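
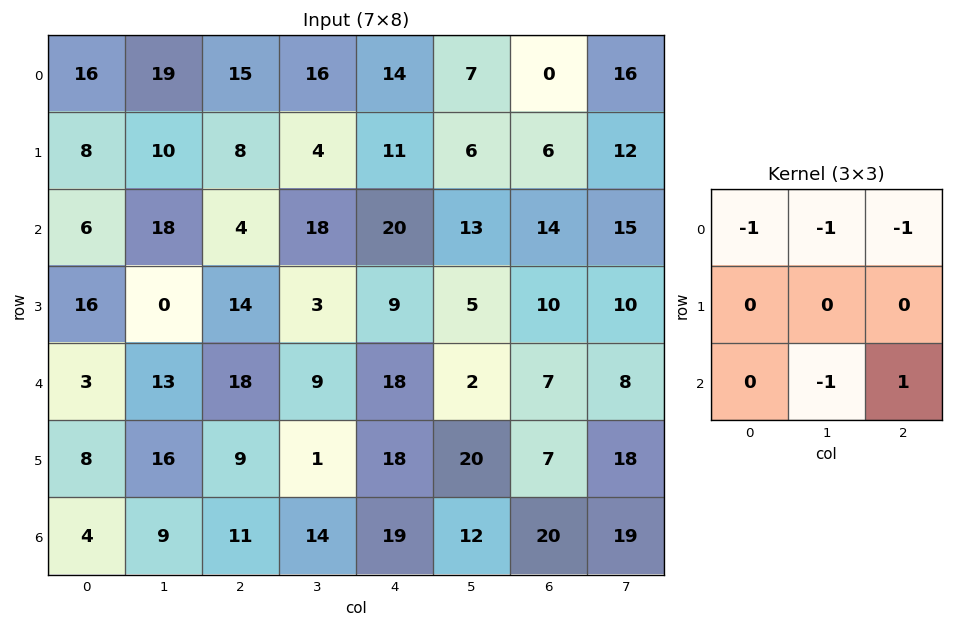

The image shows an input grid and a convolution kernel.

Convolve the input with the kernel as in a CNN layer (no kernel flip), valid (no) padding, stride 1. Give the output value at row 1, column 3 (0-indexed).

-25

The receptive field on the input at this output position is [4 11 6 / 18 20 13 / 3 9 5]. Elementwise product with the kernel and sum: 4·-1 + 11·-1 + 6·-1 + 9·-1 + 5·1.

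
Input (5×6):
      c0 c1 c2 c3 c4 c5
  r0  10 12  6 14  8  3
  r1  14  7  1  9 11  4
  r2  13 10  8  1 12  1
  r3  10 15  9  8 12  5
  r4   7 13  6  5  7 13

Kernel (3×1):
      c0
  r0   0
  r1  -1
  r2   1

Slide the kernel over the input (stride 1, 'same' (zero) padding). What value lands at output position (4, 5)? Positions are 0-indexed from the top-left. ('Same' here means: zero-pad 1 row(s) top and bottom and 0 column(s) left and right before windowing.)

The receptive field on the zero-padded input at this output position is [5 / 13 / 0]. Elementwise product with the kernel and sum: 13·-1 + 0·1.

-13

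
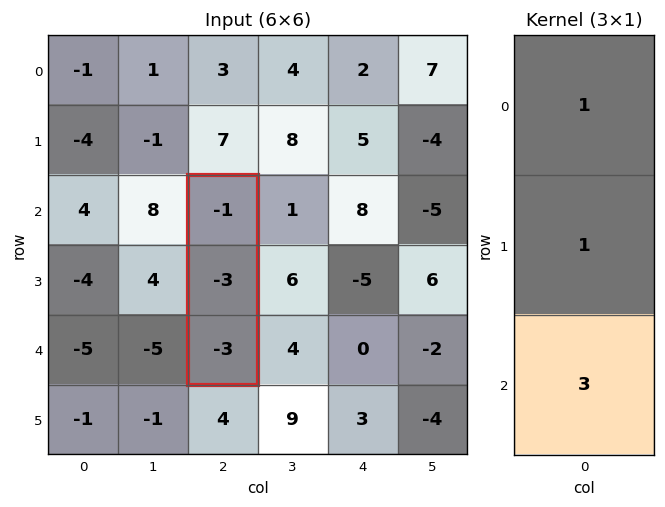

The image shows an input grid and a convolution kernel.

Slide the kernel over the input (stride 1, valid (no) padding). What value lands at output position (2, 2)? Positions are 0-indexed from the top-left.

-13

The receptive field on the input at this output position is [-1 / -3 / -3]. Elementwise product with the kernel and sum: -1·1 + -3·1 + -3·3.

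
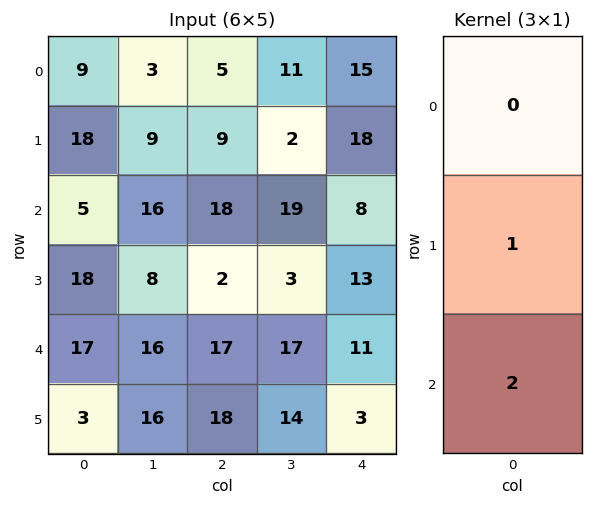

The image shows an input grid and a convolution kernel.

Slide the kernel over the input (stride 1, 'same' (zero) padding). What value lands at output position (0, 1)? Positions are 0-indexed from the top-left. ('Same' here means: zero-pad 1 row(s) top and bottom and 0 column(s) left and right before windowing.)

21

The receptive field on the zero-padded input at this output position is [0 / 3 / 9]. Elementwise product with the kernel and sum: 3·1 + 9·2.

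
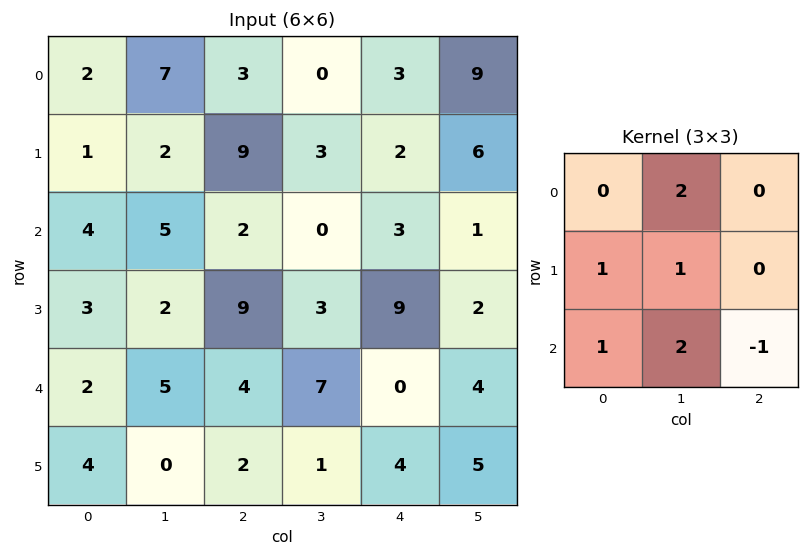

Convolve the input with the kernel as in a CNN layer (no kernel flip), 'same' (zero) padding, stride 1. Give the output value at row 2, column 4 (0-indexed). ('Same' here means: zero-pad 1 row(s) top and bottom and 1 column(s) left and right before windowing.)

The receptive field on the zero-padded input at this output position is [3 2 6 / 0 3 1 / 3 9 2]. Elementwise product with the kernel and sum: 2·2 + 0·1 + 3·1 + 3·1 + 9·2 + 2·-1.

26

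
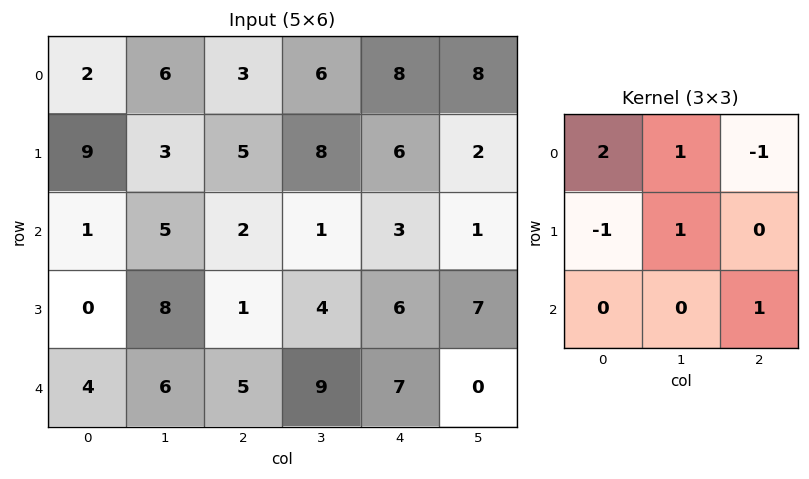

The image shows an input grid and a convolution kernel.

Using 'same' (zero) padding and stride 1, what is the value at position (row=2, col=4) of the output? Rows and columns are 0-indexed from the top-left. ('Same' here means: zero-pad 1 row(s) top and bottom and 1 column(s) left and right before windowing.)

The receptive field on the zero-padded input at this output position is [8 6 2 / 1 3 1 / 4 6 7]. Elementwise product with the kernel and sum: 8·2 + 6·1 + 2·-1 + 1·-1 + 3·1 + 7·1.

29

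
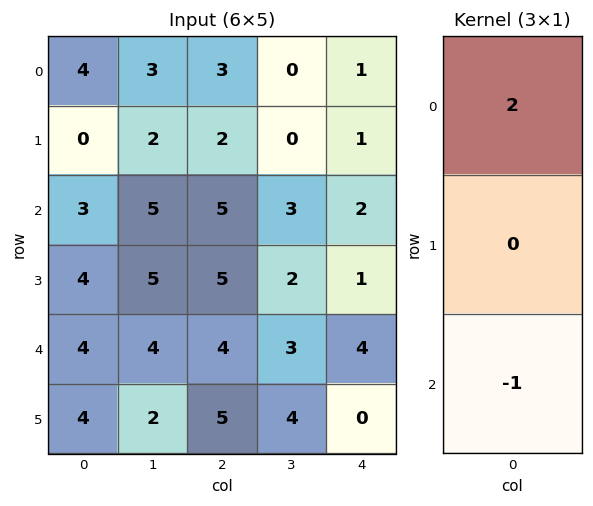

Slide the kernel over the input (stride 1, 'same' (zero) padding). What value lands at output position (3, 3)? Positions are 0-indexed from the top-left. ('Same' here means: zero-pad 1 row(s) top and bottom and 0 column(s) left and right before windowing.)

3

The receptive field on the zero-padded input at this output position is [3 / 2 / 3]. Elementwise product with the kernel and sum: 3·2 + 3·-1.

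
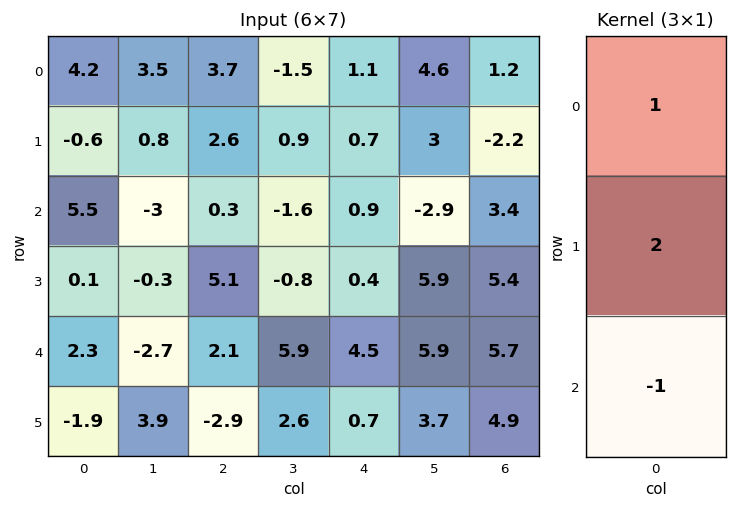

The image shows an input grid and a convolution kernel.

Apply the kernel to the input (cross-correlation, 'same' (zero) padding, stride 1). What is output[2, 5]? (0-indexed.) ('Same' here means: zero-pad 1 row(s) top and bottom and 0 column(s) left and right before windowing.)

The receptive field on the zero-padded input at this output position is [3 / -2.9 / 5.9]. Elementwise product with the kernel and sum: 3·1 + -2.9·2 + 5.9·-1.

-8.7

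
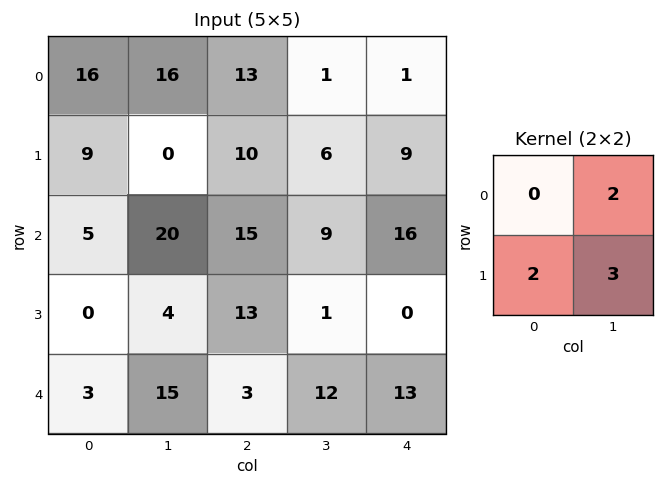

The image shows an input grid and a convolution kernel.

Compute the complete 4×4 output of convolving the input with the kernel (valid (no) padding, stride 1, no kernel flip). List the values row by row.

Output[0,0]: The receptive field on the input at this output position is [16 16 / 9 0]. Elementwise product with the kernel and sum: 16·2 + 9·2 + 0·3.
Output[0,1]: The receptive field on the input at this output position is [16 13 / 0 10]. Elementwise product with the kernel and sum: 13·2 + 0·2 + 10·3.

50 56 40 41
70 105 69 84
52 77 47 34
59 65 44 63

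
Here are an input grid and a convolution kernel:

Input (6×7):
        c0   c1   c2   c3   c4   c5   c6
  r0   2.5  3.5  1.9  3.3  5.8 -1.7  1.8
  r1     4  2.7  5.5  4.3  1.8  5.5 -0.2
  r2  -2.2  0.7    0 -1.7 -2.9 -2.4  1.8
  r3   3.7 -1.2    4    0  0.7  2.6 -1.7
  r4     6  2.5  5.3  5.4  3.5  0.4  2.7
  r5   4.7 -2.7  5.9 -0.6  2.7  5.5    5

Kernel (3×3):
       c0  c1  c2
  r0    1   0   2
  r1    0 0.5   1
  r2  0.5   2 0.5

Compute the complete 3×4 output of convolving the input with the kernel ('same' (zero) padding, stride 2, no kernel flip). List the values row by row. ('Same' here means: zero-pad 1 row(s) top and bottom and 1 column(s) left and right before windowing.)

Output[0,0]: The receptive field on the zero-padded input at this output position is [0 0 0 / 0 2.5 3.5 / 0 4 2.7]. Elementwise product with the kernel and sum: 0·1 + 0·2 + 2.5·0.5 + 3.5·1 + 0·0.5 + 4·2 + 2.7·0.5.

14.1 18.75 9.7 3.25
11.8 17 14.15 4.3
11.15 17 15.2 16.7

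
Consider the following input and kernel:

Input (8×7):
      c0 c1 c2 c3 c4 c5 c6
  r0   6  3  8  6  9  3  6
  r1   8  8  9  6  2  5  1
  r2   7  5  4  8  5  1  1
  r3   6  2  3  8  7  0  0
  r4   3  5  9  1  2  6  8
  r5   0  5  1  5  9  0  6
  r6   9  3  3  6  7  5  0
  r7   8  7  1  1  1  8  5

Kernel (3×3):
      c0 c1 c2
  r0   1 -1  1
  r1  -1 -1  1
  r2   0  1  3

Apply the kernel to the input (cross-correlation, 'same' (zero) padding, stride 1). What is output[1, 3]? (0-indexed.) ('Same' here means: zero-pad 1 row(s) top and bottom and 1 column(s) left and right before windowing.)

21

The receptive field on the zero-padded input at this output position is [8 6 9 / 9 6 2 / 4 8 5]. Elementwise product with the kernel and sum: 8·1 + 6·-1 + 9·1 + 9·-1 + 6·-1 + 2·1 + 8·1 + 5·3.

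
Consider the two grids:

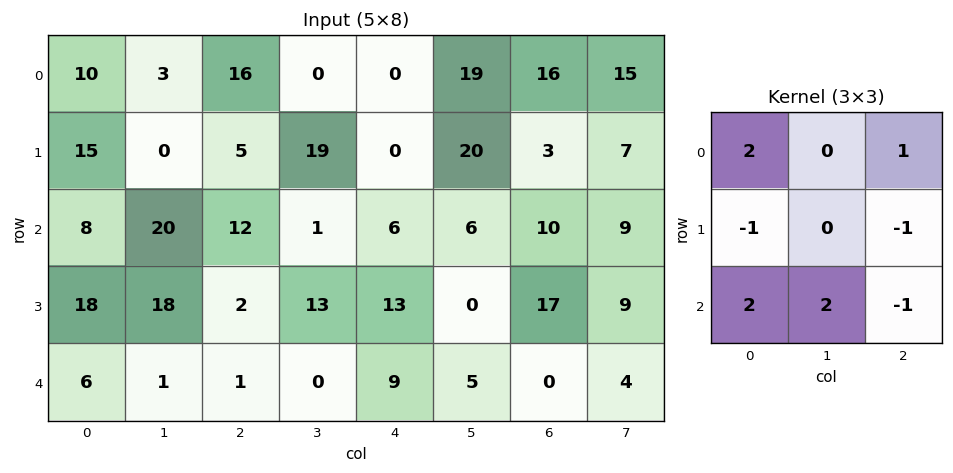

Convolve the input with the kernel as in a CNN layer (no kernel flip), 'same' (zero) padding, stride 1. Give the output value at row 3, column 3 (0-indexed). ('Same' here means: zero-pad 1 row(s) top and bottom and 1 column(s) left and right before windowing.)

8

The receptive field on the zero-padded input at this output position is [12 1 6 / 2 13 13 / 1 0 9]. Elementwise product with the kernel and sum: 12·2 + 6·1 + 2·-1 + 13·-1 + 1·2 + 0·2 + 9·-1.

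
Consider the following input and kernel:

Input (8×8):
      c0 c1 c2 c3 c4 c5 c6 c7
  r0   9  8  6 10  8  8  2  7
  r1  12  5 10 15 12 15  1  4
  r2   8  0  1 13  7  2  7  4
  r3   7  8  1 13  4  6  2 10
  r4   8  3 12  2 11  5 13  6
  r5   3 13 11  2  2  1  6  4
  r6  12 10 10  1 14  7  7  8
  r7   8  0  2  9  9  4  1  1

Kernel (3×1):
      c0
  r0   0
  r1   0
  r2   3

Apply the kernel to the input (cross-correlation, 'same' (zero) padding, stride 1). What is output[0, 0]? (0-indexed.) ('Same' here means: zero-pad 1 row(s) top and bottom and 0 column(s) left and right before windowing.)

36

The receptive field on the zero-padded input at this output position is [0 / 9 / 12]. Elementwise product with the kernel and sum: 12·3.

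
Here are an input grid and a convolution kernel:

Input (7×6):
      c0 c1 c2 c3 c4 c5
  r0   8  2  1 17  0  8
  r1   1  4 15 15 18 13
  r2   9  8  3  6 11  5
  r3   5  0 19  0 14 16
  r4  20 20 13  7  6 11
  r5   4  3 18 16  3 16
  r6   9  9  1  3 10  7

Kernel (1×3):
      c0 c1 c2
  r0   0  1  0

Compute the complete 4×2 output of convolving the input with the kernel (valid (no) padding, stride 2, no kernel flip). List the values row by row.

Output[0,0]: The receptive field on the input at this output position is [8 2 1]. Elementwise product with the kernel and sum: 2·1.

2 17
8 6
20 7
9 3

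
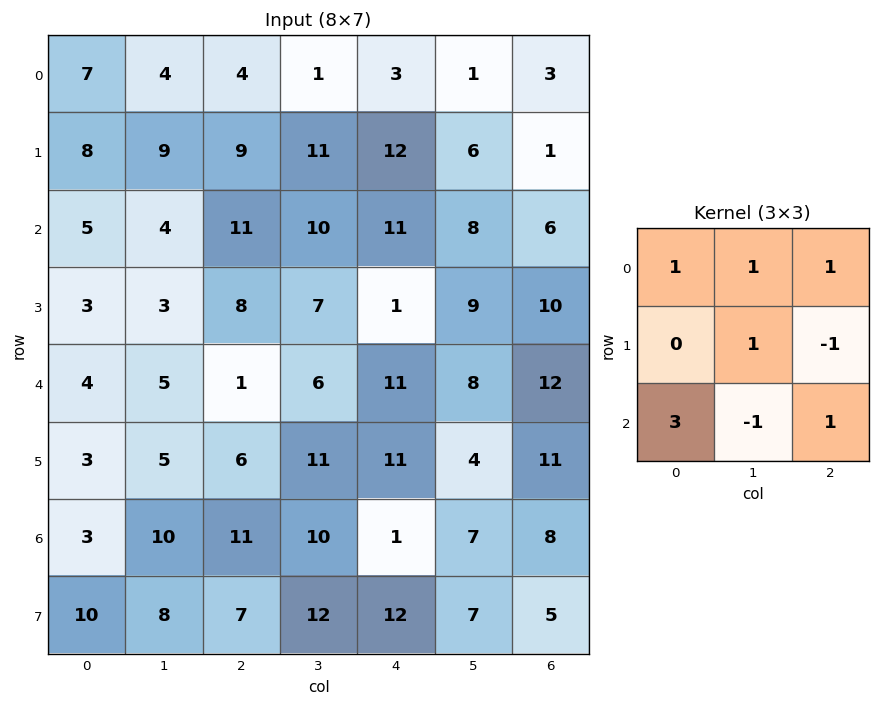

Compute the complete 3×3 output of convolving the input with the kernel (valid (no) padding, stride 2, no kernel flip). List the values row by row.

37 41 43
23 46 61
19 42 28

Output[0,0]: The receptive field on the input at this output position is [7 4 4 / 8 9 9 / 5 4 11]. Elementwise product with the kernel and sum: 7·1 + 4·1 + 4·1 + 9·1 + 9·-1 + 5·3 + 4·-1 + 11·1.
Output[0,1]: The receptive field on the input at this output position is [4 1 3 / 9 11 12 / 11 10 11]. Elementwise product with the kernel and sum: 4·1 + 1·1 + 3·1 + 11·1 + 12·-1 + 11·3 + 10·-1 + 11·1.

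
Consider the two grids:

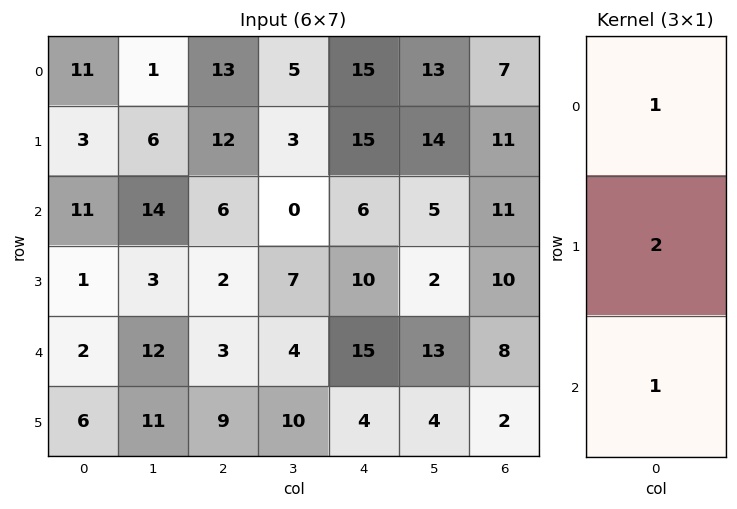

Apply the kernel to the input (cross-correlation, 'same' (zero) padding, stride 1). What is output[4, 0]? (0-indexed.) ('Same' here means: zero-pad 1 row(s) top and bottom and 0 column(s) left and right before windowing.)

11

The receptive field on the zero-padded input at this output position is [1 / 2 / 6]. Elementwise product with the kernel and sum: 1·1 + 2·2 + 6·1.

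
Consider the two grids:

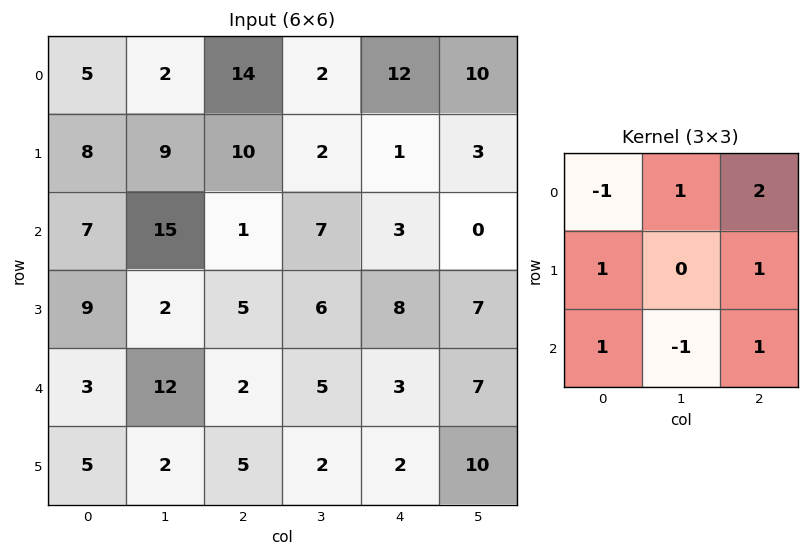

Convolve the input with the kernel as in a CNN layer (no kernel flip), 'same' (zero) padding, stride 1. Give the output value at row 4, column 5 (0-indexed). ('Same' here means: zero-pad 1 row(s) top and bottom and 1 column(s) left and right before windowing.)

-6

The receptive field on the zero-padded input at this output position is [8 7 0 / 3 7 0 / 2 10 0]. Elementwise product with the kernel and sum: 8·-1 + 7·1 + 0·2 + 3·1 + 0·1 + 2·1 + 10·-1 + 0·1.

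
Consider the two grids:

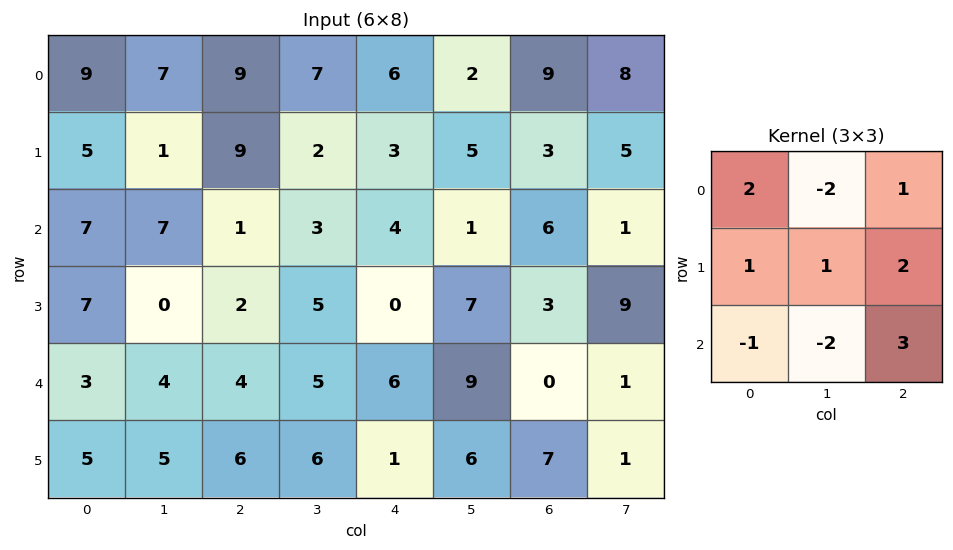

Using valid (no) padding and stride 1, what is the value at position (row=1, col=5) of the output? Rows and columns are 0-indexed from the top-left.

The receptive field on the input at this output position is [5 3 5 / 1 6 1 / 7 3 9]. Elementwise product with the kernel and sum: 5·2 + 3·-2 + 5·1 + 1·1 + 6·1 + 1·2 + 7·-1 + 3·-2 + 9·3.

32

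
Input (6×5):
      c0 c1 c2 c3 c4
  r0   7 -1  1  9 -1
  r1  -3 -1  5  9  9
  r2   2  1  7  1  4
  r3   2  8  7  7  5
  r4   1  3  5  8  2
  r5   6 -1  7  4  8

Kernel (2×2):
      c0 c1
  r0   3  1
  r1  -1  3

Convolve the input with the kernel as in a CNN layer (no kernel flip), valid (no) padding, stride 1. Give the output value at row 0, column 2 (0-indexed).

34

The receptive field on the input at this output position is [1 9 / 5 9]. Elementwise product with the kernel and sum: 1·3 + 9·1 + 5·-1 + 9·3.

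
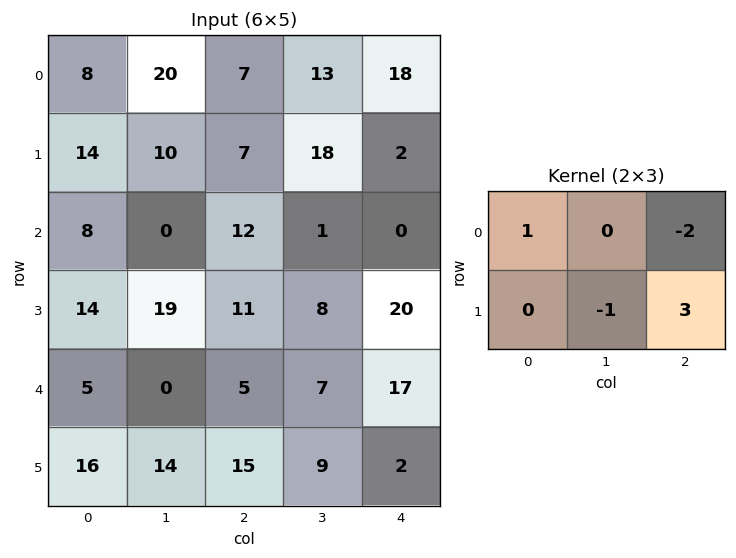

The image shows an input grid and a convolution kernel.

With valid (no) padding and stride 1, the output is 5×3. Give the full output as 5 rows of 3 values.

5 41 -41
36 -35 2
-2 11 64
7 19 15
26 -2 -32

Output[0,0]: The receptive field on the input at this output position is [8 20 7 / 14 10 7]. Elementwise product with the kernel and sum: 8·1 + 7·-2 + 10·-1 + 7·3.
Output[0,1]: The receptive field on the input at this output position is [20 7 13 / 10 7 18]. Elementwise product with the kernel and sum: 20·1 + 13·-2 + 7·-1 + 18·3.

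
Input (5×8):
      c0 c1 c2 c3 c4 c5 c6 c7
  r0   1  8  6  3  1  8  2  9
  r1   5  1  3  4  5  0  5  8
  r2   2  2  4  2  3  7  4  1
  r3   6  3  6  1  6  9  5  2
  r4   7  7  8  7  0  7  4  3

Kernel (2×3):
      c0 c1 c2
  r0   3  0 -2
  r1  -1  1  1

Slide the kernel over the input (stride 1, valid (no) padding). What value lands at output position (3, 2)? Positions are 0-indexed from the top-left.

The receptive field on the input at this output position is [6 1 6 / 8 7 0]. Elementwise product with the kernel and sum: 6·3 + 6·-2 + 8·-1 + 7·1 + 0·1.

5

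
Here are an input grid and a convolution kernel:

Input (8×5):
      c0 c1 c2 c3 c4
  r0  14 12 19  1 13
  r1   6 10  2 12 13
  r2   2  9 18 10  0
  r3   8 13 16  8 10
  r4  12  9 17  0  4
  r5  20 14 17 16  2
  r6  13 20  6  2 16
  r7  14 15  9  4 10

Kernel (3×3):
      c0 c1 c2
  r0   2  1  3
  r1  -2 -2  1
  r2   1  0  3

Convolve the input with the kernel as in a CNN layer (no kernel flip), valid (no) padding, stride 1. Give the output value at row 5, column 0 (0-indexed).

The receptive field on the input at this output position is [20 14 17 / 13 20 6 / 14 15 9]. Elementwise product with the kernel and sum: 20·2 + 14·1 + 17·3 + 13·-2 + 20·-2 + 6·1 + 14·1 + 9·3.

86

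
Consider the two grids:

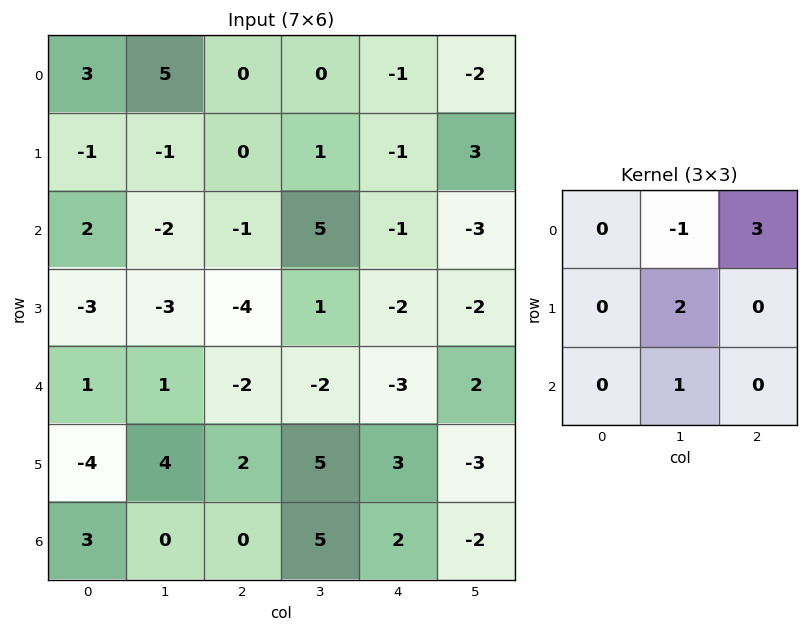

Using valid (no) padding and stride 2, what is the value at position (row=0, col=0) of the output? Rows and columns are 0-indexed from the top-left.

The receptive field on the input at this output position is [3 5 0 / -1 -1 0 / 2 -2 -1]. Elementwise product with the kernel and sum: 5·-1 + 0·3 + -1·2 + -2·1.

-9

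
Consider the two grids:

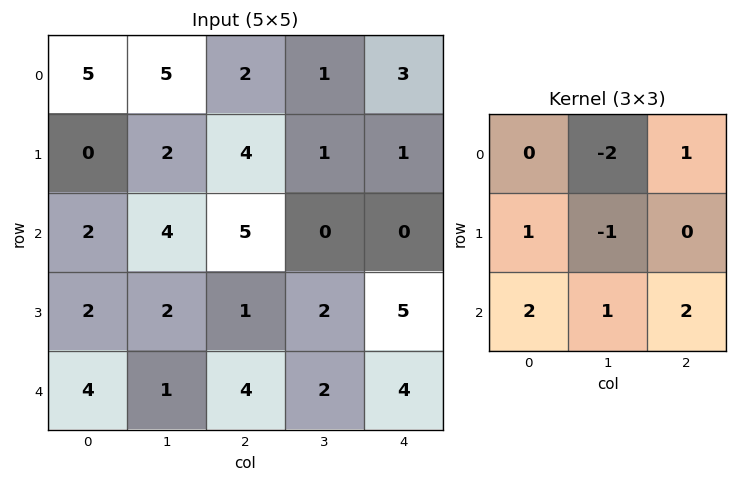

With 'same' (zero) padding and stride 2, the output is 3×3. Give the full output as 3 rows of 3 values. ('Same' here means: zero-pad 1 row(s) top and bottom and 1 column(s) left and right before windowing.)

Output[0,0]: The receptive field on the zero-padded input at this output position is [0 0 0 / 0 5 5 / 0 0 2]. Elementwise product with the kernel and sum: 0·-2 + 0·1 + 0·1 + 5·-1 + 0·2 + 0·1 + 2·2.
Output[0,1]: The receptive field on the zero-padded input at this output position is [0 0 0 / 5 2 1 / 2 4 1]. Elementwise product with the kernel and sum: 0·-2 + 0·1 + 5·1 + 2·-1 + 2·2 + 4·1 + 1·2.

-1 13 1
6 1 7
-6 -3 -12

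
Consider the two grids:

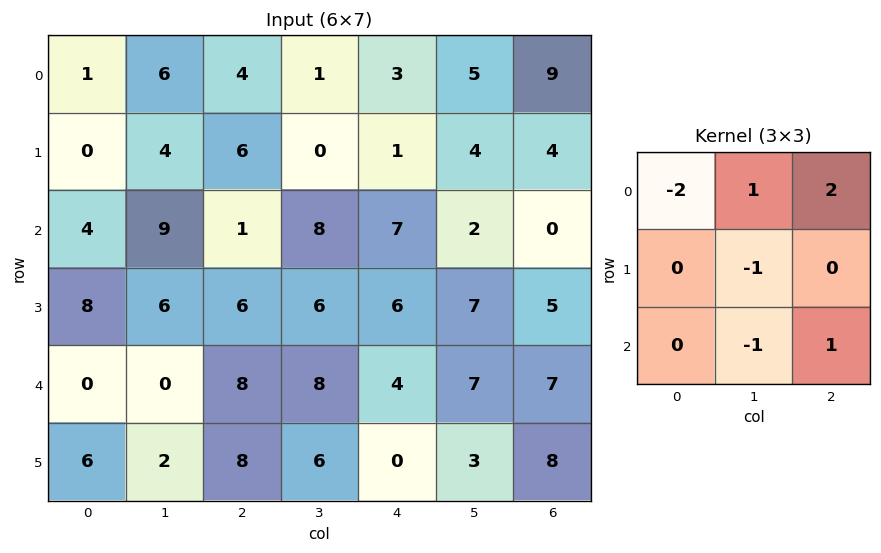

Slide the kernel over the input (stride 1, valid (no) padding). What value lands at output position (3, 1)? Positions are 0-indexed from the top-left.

-4

The receptive field on the input at this output position is [6 6 6 / 0 8 8 / 2 8 6]. Elementwise product with the kernel and sum: 6·-2 + 6·1 + 6·2 + 8·-1 + 8·-1 + 6·1.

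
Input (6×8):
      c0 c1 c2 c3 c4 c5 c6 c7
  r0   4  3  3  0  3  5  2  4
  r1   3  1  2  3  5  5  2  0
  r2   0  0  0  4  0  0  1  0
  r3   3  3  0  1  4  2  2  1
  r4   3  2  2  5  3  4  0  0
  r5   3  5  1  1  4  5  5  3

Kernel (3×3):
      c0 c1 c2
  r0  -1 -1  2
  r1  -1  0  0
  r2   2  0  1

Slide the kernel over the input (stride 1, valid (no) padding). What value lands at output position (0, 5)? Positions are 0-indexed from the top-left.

-4

The receptive field on the input at this output position is [5 2 4 / 5 2 0 / 0 1 0]. Elementwise product with the kernel and sum: 5·-1 + 2·-1 + 4·2 + 5·-1 + 0·2 + 0·1.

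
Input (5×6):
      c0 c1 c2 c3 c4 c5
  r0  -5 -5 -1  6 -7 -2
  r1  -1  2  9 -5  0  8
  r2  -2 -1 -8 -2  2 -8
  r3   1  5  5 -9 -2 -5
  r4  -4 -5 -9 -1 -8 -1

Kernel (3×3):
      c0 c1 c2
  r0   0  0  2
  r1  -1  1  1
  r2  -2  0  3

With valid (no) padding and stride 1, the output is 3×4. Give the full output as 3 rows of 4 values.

-10 10 -6 -11
24 -56 -8 15
-26 -6 -18 -15

Output[0,0]: The receptive field on the input at this output position is [-5 -5 -1 / -1 2 9 / -2 -1 -8]. Elementwise product with the kernel and sum: -1·2 + -1·-1 + 2·1 + 9·1 + -2·-2 + -8·3.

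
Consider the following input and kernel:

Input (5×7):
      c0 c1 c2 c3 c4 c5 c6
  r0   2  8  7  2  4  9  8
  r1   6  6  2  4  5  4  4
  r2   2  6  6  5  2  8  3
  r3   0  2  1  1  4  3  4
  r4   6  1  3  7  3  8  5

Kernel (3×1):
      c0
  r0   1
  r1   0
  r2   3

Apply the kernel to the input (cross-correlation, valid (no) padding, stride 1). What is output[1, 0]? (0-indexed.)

The receptive field on the input at this output position is [6 / 2 / 0]. Elementwise product with the kernel and sum: 6·1 + 0·3.

6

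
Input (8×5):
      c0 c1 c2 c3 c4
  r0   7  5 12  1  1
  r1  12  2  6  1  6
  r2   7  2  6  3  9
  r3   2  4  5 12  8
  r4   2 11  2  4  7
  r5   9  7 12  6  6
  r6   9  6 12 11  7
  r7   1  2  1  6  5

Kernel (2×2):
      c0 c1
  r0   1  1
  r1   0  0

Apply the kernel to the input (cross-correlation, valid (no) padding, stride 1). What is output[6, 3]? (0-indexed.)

18

The receptive field on the input at this output position is [11 7 / 6 5]. Elementwise product with the kernel and sum: 11·1 + 7·1.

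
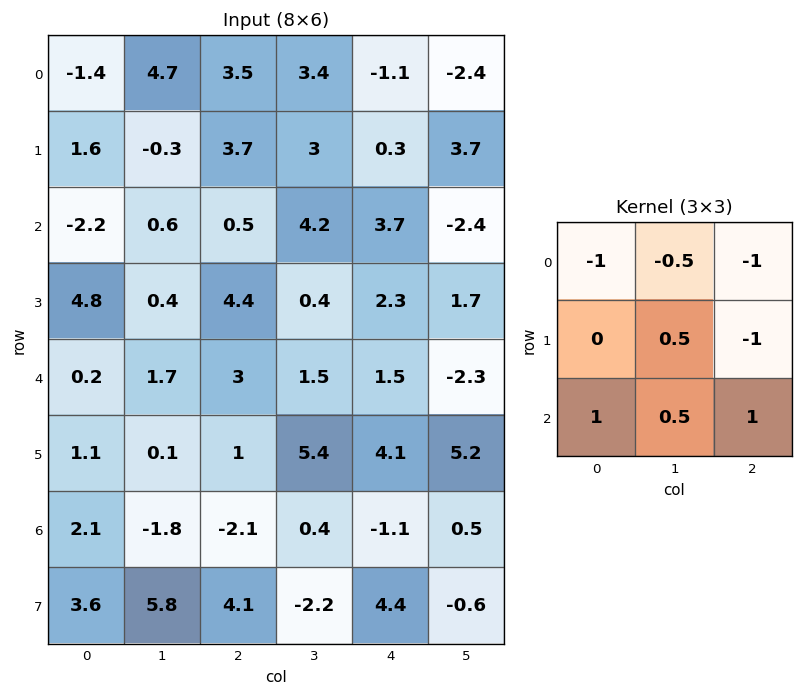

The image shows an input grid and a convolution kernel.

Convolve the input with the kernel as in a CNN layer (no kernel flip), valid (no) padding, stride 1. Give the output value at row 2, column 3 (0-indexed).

-4.25

The receptive field on the input at this output position is [4.2 3.7 -2.4 / 0.4 2.3 1.7 / 1.5 1.5 -2.3]. Elementwise product with the kernel and sum: 4.2·-1 + 3.7·-0.5 + -2.4·-1 + 2.3·0.5 + 1.7·-1 + 1.5·1 + 1.5·0.5 + -2.3·1.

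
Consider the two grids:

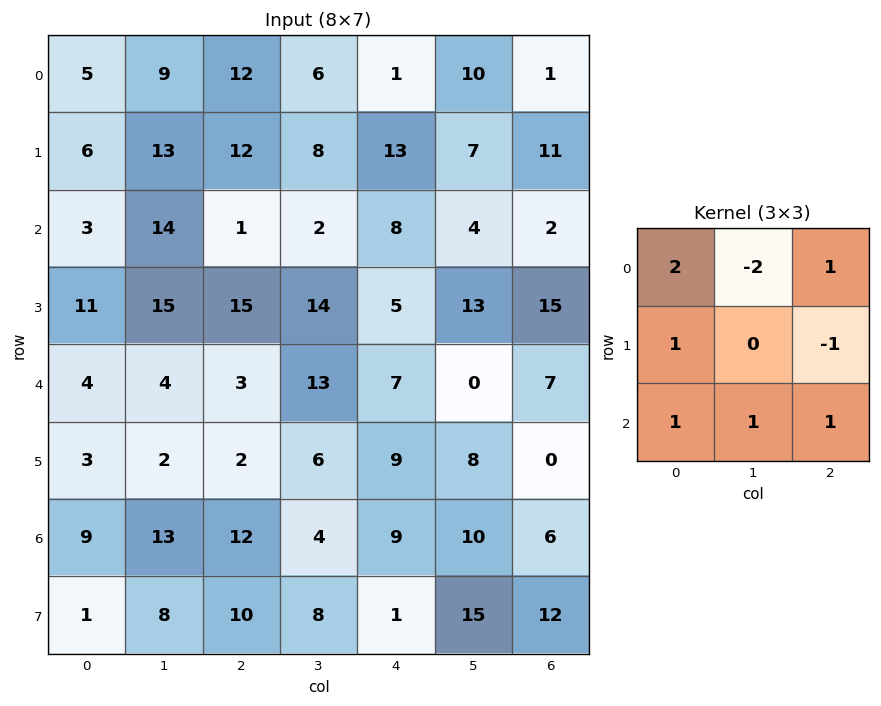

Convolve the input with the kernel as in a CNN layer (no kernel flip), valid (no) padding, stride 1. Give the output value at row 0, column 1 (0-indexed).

The receptive field on the input at this output position is [9 12 6 / 13 12 8 / 14 1 2]. Elementwise product with the kernel and sum: 9·2 + 12·-2 + 6·1 + 13·1 + 8·-1 + 14·1 + 1·1 + 2·1.

22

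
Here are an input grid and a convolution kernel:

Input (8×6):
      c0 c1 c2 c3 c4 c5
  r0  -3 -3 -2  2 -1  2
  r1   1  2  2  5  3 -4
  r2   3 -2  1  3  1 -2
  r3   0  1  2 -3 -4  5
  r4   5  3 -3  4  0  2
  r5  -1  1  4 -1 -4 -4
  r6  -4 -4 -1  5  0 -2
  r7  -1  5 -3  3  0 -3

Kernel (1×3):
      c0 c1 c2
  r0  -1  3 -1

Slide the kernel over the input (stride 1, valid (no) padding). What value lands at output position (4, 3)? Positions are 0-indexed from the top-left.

The receptive field on the input at this output position is [4 0 2]. Elementwise product with the kernel and sum: 4·-1 + 0·3 + 2·-1.

-6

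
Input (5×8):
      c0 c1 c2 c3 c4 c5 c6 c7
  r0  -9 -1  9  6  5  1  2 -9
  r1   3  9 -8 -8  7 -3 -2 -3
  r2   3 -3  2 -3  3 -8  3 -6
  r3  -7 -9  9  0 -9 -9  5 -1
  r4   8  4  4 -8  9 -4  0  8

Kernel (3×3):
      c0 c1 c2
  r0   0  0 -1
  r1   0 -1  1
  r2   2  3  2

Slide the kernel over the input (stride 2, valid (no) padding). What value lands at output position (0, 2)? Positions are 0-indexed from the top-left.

The receptive field on the input at this output position is [5 1 2 / 7 -3 -2 / 3 -8 3]. Elementwise product with the kernel and sum: 2·-1 + -3·-1 + -2·1 + 3·2 + -8·3 + 3·2.

-13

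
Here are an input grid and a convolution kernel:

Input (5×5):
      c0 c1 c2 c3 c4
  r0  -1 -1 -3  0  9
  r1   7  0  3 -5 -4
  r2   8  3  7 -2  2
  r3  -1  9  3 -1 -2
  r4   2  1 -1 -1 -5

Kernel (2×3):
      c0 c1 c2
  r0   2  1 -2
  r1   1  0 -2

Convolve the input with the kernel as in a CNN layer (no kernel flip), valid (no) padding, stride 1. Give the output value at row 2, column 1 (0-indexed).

28

The receptive field on the input at this output position is [3 7 -2 / 9 3 -1]. Elementwise product with the kernel and sum: 3·2 + 7·1 + -2·-2 + 9·1 + -1·-2.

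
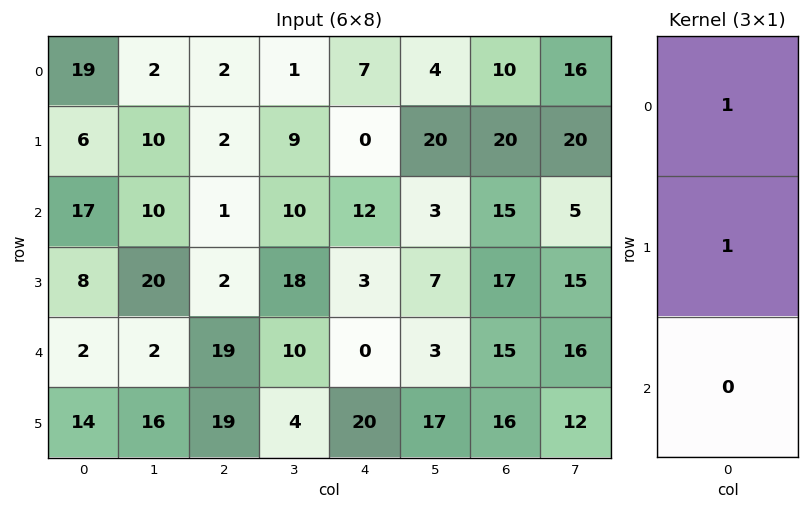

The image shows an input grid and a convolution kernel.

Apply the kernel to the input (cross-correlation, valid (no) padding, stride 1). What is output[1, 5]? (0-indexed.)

The receptive field on the input at this output position is [20 / 3 / 7]. Elementwise product with the kernel and sum: 20·1 + 3·1.

23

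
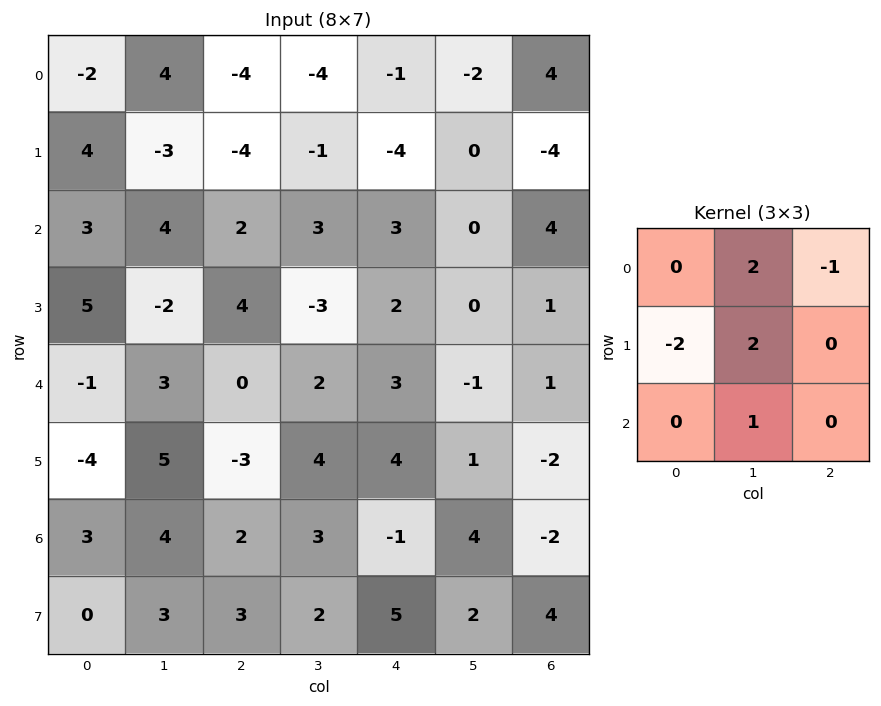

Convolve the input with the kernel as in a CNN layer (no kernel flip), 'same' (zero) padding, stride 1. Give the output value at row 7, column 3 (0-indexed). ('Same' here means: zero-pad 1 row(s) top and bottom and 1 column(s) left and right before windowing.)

The receptive field on the zero-padded input at this output position is [2 3 -1 / 3 2 5 / 0 0 0]. Elementwise product with the kernel and sum: 3·2 + -1·-1 + 3·-2 + 2·2 + 0·1.

5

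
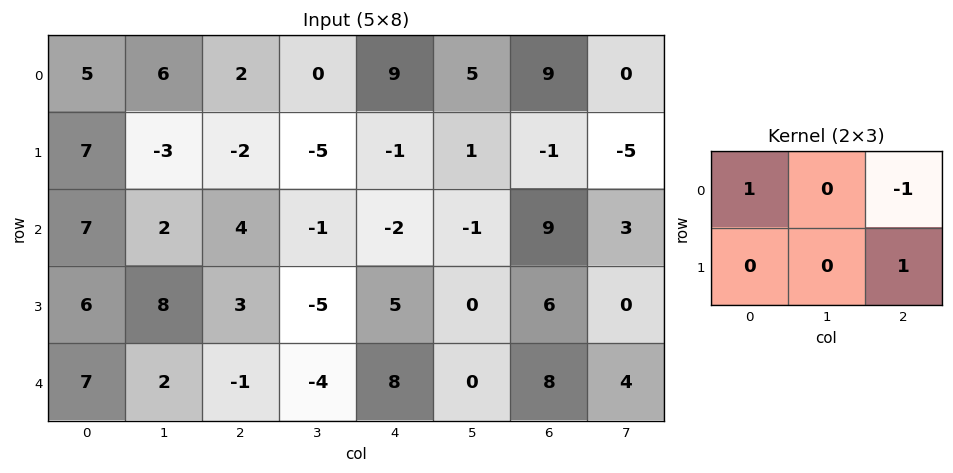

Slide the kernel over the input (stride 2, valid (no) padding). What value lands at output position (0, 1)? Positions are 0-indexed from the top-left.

The receptive field on the input at this output position is [2 0 9 / -2 -5 -1]. Elementwise product with the kernel and sum: 2·1 + 9·-1 + -1·1.

-8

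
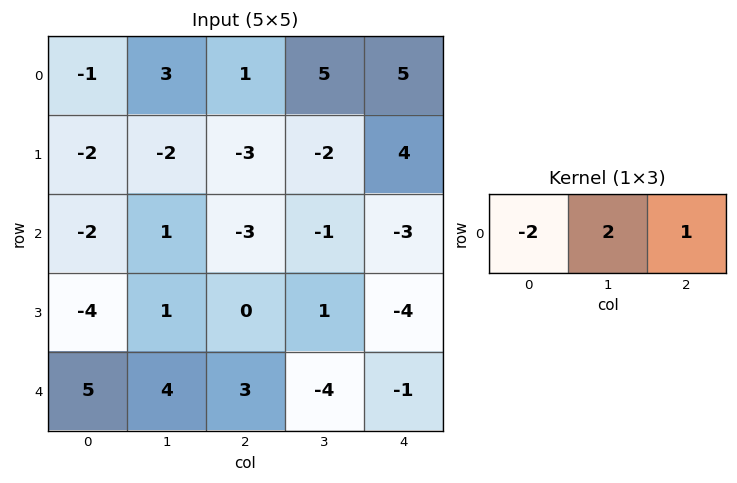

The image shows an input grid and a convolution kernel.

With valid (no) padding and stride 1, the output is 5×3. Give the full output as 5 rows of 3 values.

9 1 13
-3 -4 6
3 -9 1
10 -1 -2
1 -6 -15

Output[0,0]: The receptive field on the input at this output position is [-1 3 1]. Elementwise product with the kernel and sum: -1·-2 + 3·2 + 1·1.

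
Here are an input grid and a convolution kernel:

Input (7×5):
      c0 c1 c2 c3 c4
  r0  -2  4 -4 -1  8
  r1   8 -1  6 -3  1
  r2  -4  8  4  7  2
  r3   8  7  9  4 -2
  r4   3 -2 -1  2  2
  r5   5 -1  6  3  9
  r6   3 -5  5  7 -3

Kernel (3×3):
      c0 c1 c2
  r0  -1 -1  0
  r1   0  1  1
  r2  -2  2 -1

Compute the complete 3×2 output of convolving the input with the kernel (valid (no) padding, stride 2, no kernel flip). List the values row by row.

23 7
3 -5
-17 18

Output[0,0]: The receptive field on the input at this output position is [-2 4 -4 / 8 -1 6 / -4 8 4]. Elementwise product with the kernel and sum: -2·-1 + 4·-1 + -1·1 + 6·1 + -4·-2 + 8·2 + 4·-1.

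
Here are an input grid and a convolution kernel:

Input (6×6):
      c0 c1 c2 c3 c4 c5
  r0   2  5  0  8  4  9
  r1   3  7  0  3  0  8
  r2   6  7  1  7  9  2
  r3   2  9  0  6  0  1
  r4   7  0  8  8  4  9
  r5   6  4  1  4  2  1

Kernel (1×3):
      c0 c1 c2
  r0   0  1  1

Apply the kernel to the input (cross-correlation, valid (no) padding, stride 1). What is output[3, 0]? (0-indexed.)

9

The receptive field on the input at this output position is [2 9 0]. Elementwise product with the kernel and sum: 9·1 + 0·1.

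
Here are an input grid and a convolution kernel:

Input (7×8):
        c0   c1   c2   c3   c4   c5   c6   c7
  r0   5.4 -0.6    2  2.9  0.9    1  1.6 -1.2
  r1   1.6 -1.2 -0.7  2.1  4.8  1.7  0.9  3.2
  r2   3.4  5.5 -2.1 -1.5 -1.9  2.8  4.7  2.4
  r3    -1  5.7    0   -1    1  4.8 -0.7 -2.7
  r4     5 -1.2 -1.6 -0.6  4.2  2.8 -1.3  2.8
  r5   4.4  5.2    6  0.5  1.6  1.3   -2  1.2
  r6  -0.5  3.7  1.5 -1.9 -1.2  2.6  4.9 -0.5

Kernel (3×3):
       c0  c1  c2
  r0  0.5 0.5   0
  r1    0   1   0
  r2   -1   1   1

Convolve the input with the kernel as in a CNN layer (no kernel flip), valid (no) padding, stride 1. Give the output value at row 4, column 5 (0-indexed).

The receptive field on the input at this output position is [2.8 -1.3 2.8 / 1.3 -2 1.2 / 2.6 4.9 -0.5]. Elementwise product with the kernel and sum: 2.8·0.5 + -1.3·0.5 + -2·1 + 2.6·-1 + 4.9·1 + -0.5·1.

0.55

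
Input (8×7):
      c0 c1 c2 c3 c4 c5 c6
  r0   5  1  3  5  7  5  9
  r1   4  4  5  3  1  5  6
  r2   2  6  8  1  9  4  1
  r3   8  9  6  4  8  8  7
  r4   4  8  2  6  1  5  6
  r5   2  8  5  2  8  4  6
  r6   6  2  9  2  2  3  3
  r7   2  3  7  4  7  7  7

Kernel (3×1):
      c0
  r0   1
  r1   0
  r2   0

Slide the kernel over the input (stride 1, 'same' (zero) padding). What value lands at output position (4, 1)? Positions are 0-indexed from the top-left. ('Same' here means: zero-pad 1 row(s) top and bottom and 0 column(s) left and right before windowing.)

The receptive field on the zero-padded input at this output position is [9 / 8 / 8]. Elementwise product with the kernel and sum: 9·1.

9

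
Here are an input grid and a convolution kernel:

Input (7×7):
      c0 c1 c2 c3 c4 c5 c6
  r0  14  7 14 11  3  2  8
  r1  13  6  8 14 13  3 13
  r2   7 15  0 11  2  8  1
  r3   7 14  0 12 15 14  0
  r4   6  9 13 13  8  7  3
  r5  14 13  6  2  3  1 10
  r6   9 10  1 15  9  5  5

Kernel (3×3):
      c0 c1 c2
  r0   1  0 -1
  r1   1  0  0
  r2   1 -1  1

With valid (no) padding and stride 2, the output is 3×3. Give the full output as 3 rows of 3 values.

Output[0,0]: The receptive field on the input at this output position is [14 7 14 / 13 6 8 / 7 15 0]. Elementwise product with the kernel and sum: 14·1 + 14·-1 + 13·1 + 7·1 + 15·-1 + 0·1.

5 10 3
24 6 20
7 6 17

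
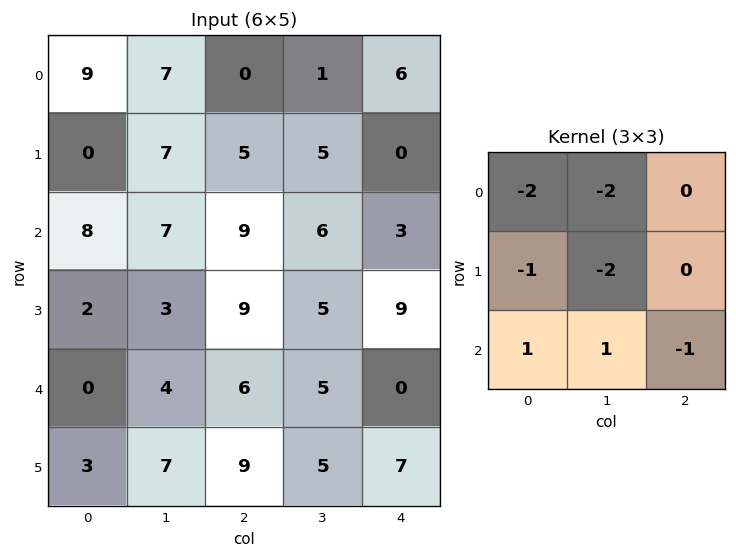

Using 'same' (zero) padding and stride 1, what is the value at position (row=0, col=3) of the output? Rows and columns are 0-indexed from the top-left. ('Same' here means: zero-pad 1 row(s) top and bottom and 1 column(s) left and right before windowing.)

8

The receptive field on the zero-padded input at this output position is [0 0 0 / 0 1 6 / 5 5 0]. Elementwise product with the kernel and sum: 0·-2 + 0·-2 + 0·-1 + 1·-2 + 5·1 + 5·1 + 0·-1.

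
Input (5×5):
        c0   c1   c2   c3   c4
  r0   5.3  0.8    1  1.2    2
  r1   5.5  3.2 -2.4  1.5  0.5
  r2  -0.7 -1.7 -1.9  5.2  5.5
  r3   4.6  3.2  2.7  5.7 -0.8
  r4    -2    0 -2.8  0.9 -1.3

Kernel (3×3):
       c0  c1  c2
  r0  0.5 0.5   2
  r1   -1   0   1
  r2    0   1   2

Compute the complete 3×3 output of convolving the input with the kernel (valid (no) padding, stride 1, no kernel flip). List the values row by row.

Output[0,0]: The receptive field on the input at this output position is [5.3 0.8 1 / 5.5 3.2 -2.4 / -0.7 -1.7 -1.9]. Elementwise product with the kernel and sum: 5.3·0.5 + 0.8·0.5 + 1·2 + 5.5·-1 + -2.4·1 + -1.7·1 + -1.9·2.

-8.35 10.1 24.2
6.95 24.4 12.05
-12.5 10.1 7.45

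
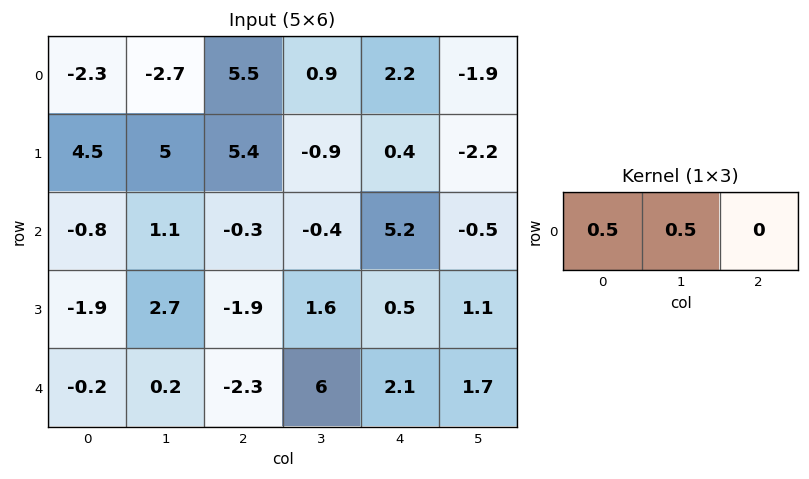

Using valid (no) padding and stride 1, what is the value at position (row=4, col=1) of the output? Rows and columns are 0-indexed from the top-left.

-1.05

The receptive field on the input at this output position is [0.2 -2.3 6]. Elementwise product with the kernel and sum: 0.2·0.5 + -2.3·0.5.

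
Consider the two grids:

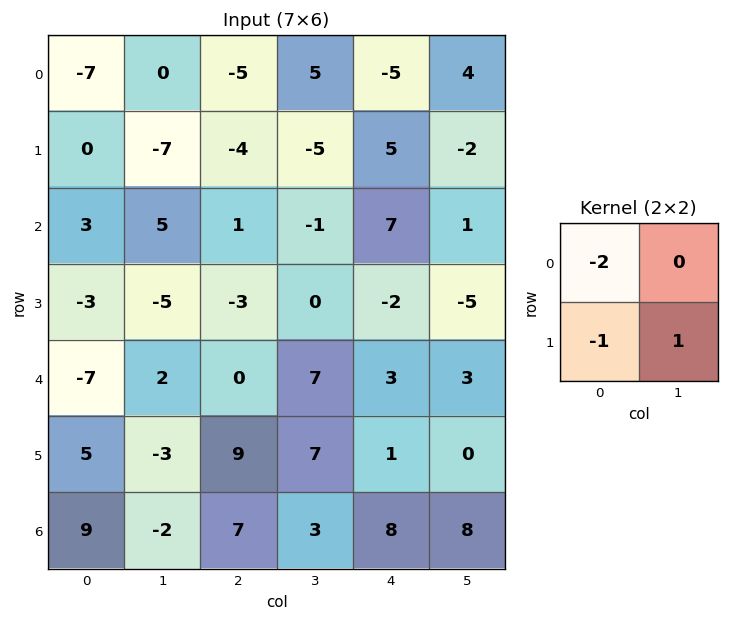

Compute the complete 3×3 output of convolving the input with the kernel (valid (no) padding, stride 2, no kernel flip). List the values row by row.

7 9 3
-8 1 -17
6 -2 -7

Output[0,0]: The receptive field on the input at this output position is [-7 0 / 0 -7]. Elementwise product with the kernel and sum: -7·-2 + 0·-1 + -7·1.
Output[0,1]: The receptive field on the input at this output position is [-5 5 / -4 -5]. Elementwise product with the kernel and sum: -5·-2 + -4·-1 + -5·1.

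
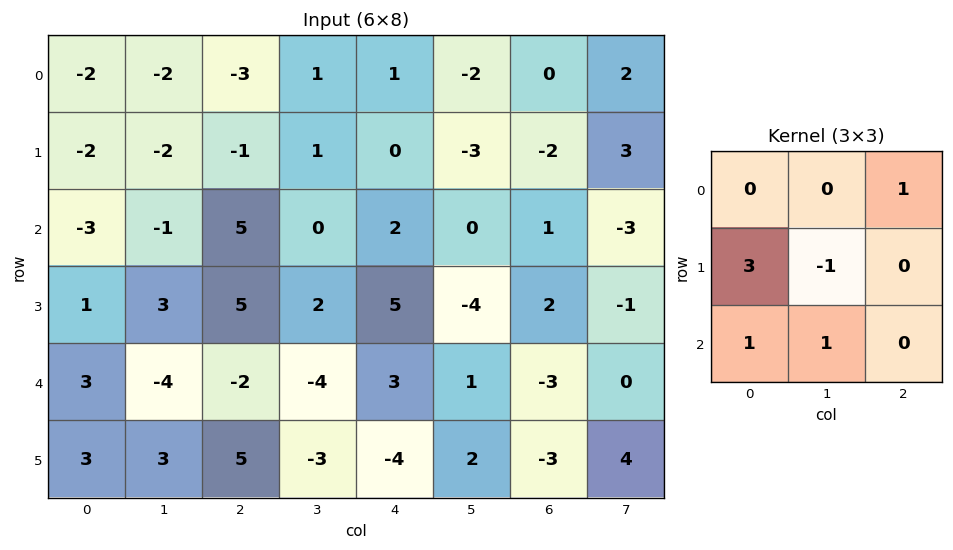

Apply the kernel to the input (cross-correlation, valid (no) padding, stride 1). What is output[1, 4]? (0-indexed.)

5

The receptive field on the input at this output position is [0 -3 -2 / 2 0 1 / 5 -4 2]. Elementwise product with the kernel and sum: -2·1 + 2·3 + 0·-1 + 5·1 + -4·1.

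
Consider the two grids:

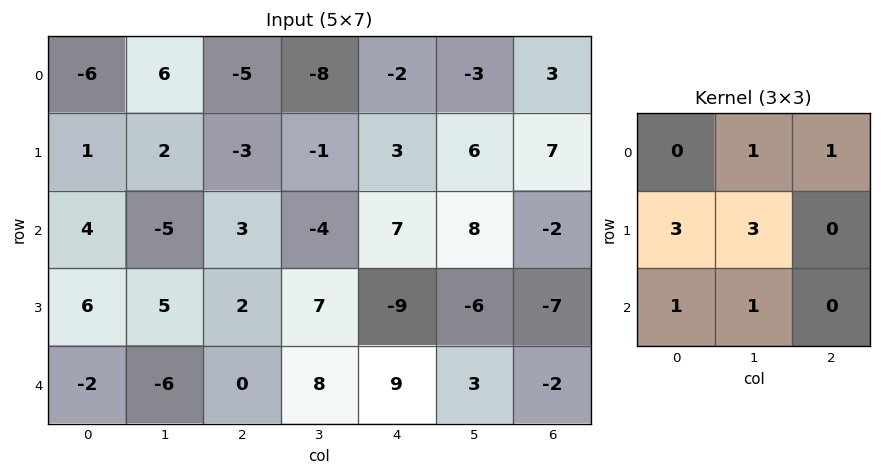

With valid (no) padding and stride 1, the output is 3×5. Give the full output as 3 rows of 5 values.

Output[0,0]: The receptive field on the input at this output position is [-6 6 -5 / 1 2 -3 / 4 -5 3]. Elementwise product with the kernel and sum: 6·1 + -5·1 + 1·3 + 2·3 + 4·1 + -5·1.

9 -18 -23 4 42
7 -3 8 16 43
23 14 38 26 -27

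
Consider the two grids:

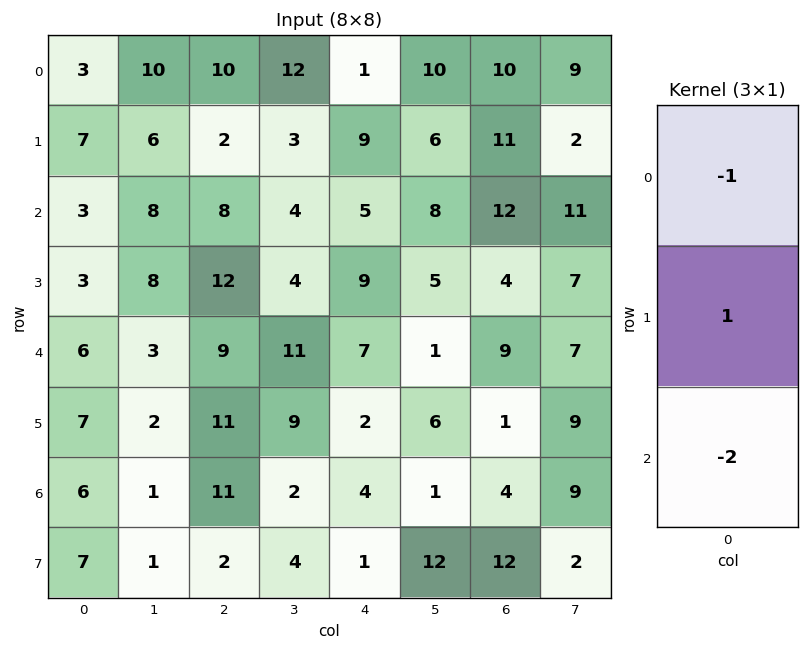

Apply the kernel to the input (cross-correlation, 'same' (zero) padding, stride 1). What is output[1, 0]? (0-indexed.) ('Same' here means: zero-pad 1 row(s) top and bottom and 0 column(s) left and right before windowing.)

The receptive field on the zero-padded input at this output position is [3 / 7 / 3]. Elementwise product with the kernel and sum: 3·-1 + 7·1 + 3·-2.

-2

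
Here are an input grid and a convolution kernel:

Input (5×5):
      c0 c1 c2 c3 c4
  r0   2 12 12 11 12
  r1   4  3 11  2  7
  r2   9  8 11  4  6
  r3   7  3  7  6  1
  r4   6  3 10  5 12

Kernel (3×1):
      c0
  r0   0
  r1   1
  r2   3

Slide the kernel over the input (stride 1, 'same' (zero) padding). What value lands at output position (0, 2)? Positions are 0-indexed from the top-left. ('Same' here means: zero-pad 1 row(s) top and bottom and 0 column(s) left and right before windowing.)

45

The receptive field on the zero-padded input at this output position is [0 / 12 / 11]. Elementwise product with the kernel and sum: 12·1 + 11·3.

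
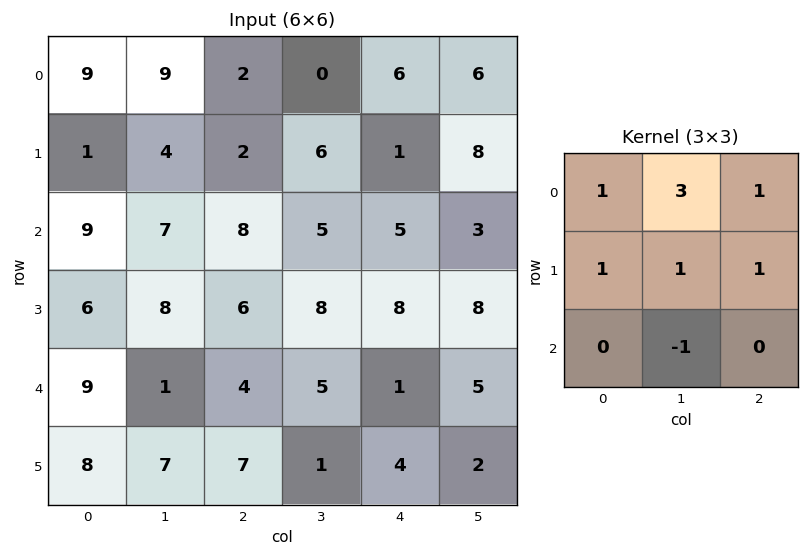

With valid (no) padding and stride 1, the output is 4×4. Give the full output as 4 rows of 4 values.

38 19 12 34
31 30 31 22
57 54 45 46
43 37 47 47

Output[0,0]: The receptive field on the input at this output position is [9 9 2 / 1 4 2 / 9 7 8]. Elementwise product with the kernel and sum: 9·1 + 9·3 + 2·1 + 1·1 + 4·1 + 2·1 + 7·-1.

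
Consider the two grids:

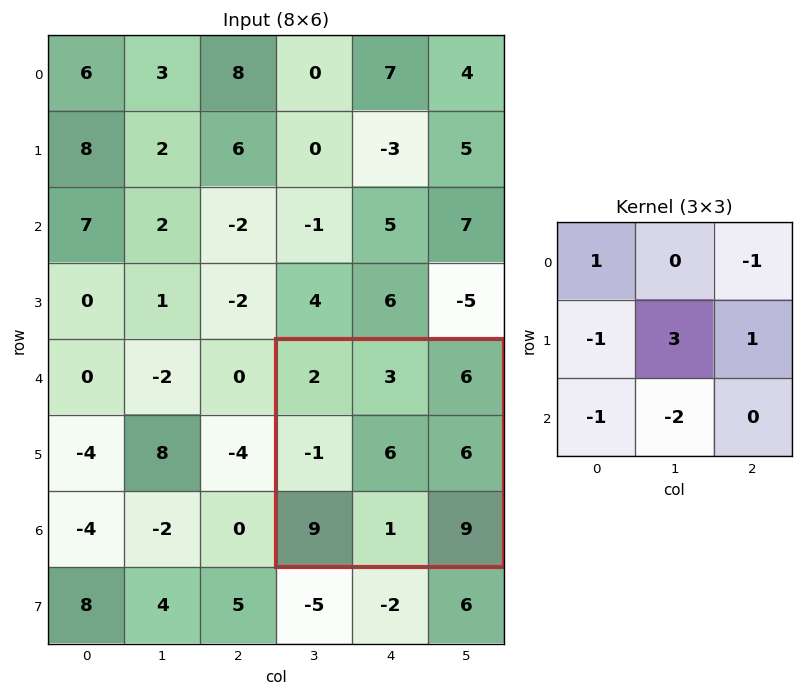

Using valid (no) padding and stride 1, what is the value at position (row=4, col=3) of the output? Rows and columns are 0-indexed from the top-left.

The receptive field on the input at this output position is [2 3 6 / -1 6 6 / 9 1 9]. Elementwise product with the kernel and sum: 2·1 + 6·-1 + -1·-1 + 6·3 + 6·1 + 9·-1 + 1·-2.

10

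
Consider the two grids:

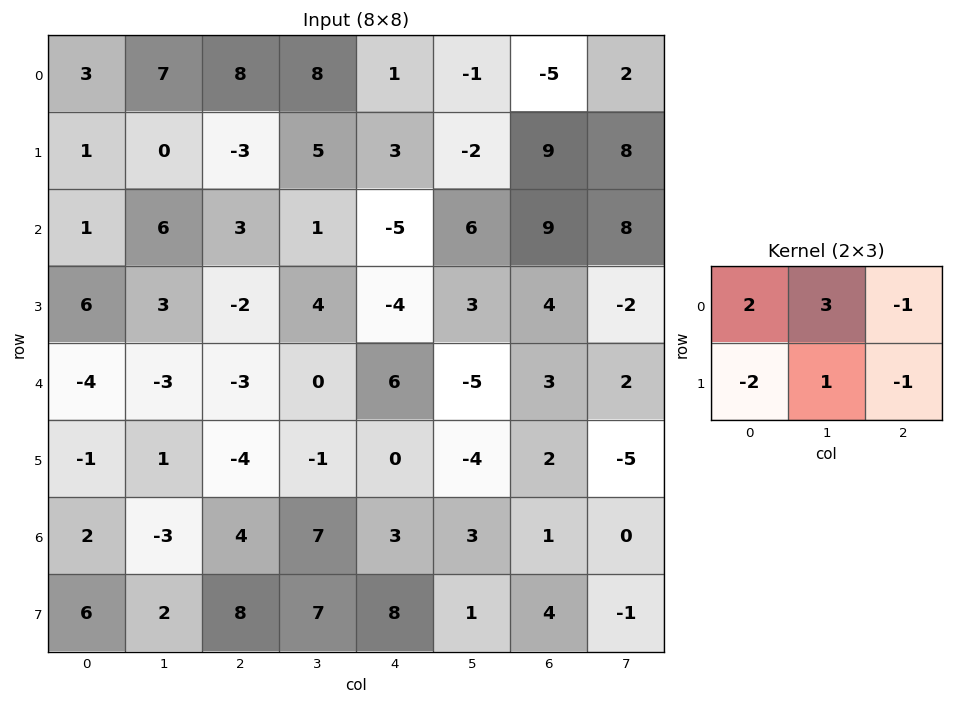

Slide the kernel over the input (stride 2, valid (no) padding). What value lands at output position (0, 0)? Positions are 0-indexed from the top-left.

The receptive field on the input at this output position is [3 7 8 / 1 0 -3]. Elementwise product with the kernel and sum: 3·2 + 7·3 + 8·-1 + 1·-2 + 0·1 + -3·-1.

20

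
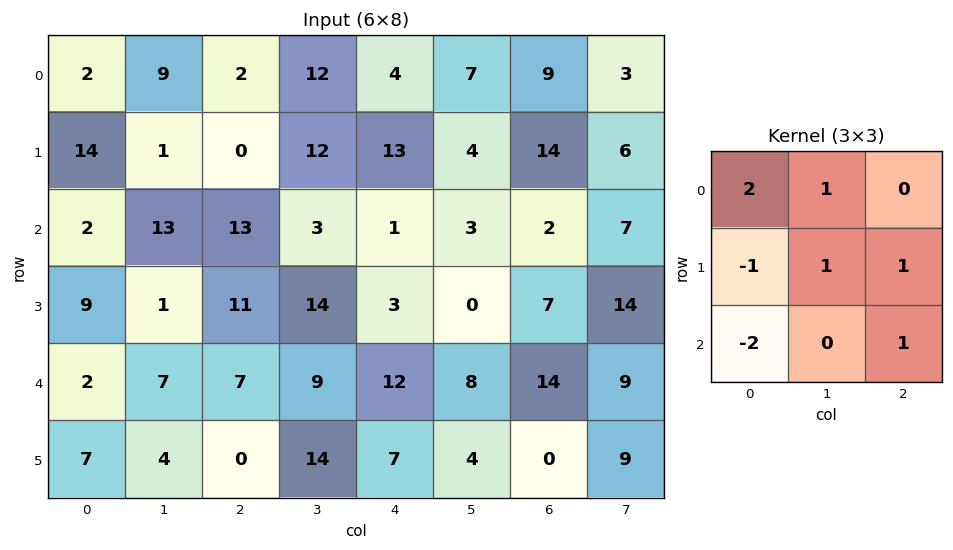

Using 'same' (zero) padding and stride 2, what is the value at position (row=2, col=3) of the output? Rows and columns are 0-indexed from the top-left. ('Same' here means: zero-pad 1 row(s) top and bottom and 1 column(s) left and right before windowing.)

23

The receptive field on the zero-padded input at this output position is [0 7 14 / 8 14 9 / 4 0 9]. Elementwise product with the kernel and sum: 0·2 + 7·1 + 8·-1 + 14·1 + 9·1 + 4·-2 + 9·1.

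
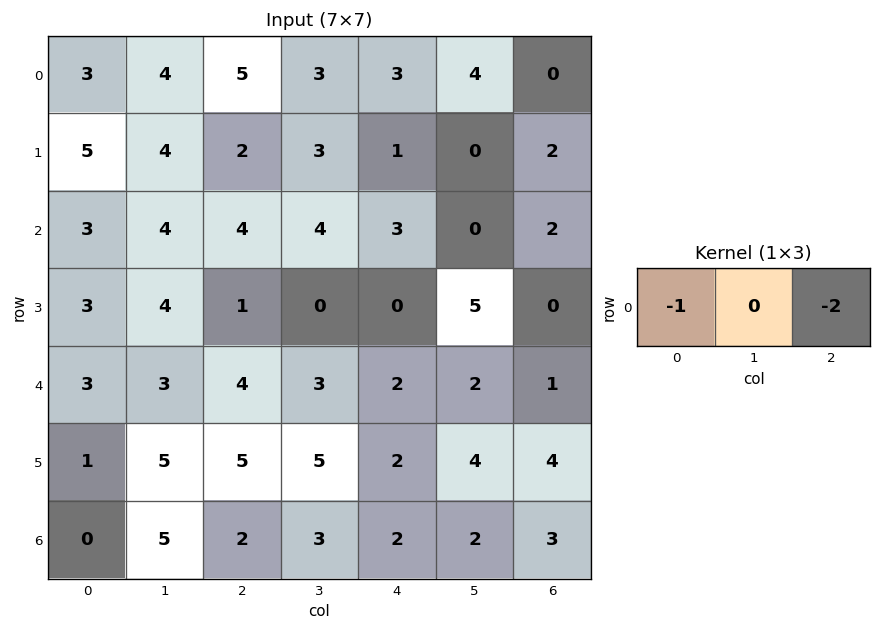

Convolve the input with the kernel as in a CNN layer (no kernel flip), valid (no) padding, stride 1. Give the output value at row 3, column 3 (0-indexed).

-10

The receptive field on the input at this output position is [0 0 5]. Elementwise product with the kernel and sum: 0·-1 + 5·-2.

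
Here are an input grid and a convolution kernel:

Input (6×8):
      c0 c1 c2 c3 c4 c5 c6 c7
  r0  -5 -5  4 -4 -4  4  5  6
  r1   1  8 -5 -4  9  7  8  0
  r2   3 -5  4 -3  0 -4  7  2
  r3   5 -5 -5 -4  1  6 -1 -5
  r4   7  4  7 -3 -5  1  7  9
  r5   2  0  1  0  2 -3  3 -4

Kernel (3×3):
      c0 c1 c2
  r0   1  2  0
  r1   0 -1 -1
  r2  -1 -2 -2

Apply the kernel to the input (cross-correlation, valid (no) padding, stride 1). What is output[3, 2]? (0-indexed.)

The receptive field on the input at this output position is [-5 -4 1 / 7 -3 -5 / 1 0 2]. Elementwise product with the kernel and sum: -5·1 + -4·2 + -3·-1 + -5·-1 + 1·-1 + 0·-2 + 2·-2.

-10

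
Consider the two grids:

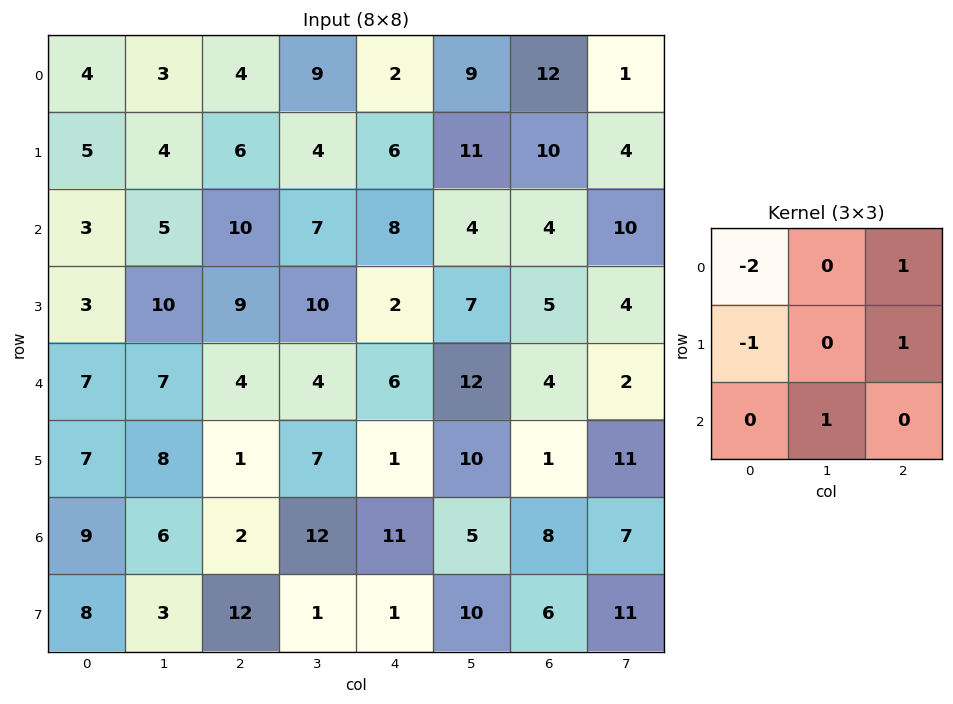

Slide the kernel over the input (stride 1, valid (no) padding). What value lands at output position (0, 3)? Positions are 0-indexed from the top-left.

The receptive field on the input at this output position is [9 2 9 / 4 6 11 / 7 8 4]. Elementwise product with the kernel and sum: 9·-2 + 9·1 + 4·-1 + 11·1 + 8·1.

6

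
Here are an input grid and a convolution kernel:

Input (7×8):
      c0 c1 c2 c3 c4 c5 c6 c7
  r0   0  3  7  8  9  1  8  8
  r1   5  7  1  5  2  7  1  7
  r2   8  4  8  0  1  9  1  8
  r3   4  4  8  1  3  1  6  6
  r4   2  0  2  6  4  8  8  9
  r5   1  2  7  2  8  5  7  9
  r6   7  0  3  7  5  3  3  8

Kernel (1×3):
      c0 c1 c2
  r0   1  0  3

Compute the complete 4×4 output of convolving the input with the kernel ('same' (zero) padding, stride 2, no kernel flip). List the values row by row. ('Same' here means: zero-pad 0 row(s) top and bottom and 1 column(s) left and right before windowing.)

9 27 11 25
12 4 27 33
0 18 30 35
0 21 16 27

Output[0,0]: The receptive field on the zero-padded input at this output position is [0 0 3]. Elementwise product with the kernel and sum: 0·1 + 3·3.
Output[0,1]: The receptive field on the zero-padded input at this output position is [3 7 8]. Elementwise product with the kernel and sum: 3·1 + 8·3.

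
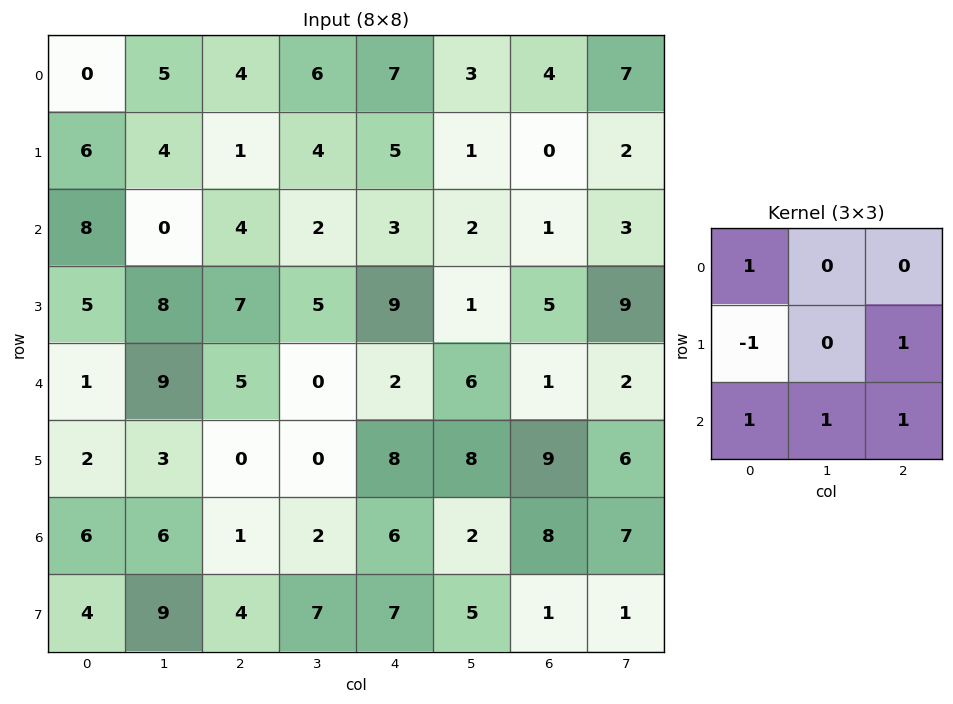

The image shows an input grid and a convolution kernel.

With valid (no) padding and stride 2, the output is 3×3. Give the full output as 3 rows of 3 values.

7 17 8
25 13 8
12 22 19

Output[0,0]: The receptive field on the input at this output position is [0 5 4 / 6 4 1 / 8 0 4]. Elementwise product with the kernel and sum: 0·1 + 6·-1 + 1·1 + 8·1 + 0·1 + 4·1.
Output[0,1]: The receptive field on the input at this output position is [4 6 7 / 1 4 5 / 4 2 3]. Elementwise product with the kernel and sum: 4·1 + 1·-1 + 5·1 + 4·1 + 2·1 + 3·1.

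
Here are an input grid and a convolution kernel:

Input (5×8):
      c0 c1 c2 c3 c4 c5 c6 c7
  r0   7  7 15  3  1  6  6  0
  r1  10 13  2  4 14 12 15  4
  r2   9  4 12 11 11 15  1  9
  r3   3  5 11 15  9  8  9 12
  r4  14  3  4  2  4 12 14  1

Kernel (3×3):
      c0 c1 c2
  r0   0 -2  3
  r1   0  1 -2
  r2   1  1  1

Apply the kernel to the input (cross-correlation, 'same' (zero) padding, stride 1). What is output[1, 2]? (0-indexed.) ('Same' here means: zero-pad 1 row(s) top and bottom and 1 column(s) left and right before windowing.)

The receptive field on the zero-padded input at this output position is [7 15 3 / 13 2 4 / 4 12 11]. Elementwise product with the kernel and sum: 15·-2 + 3·3 + 2·1 + 4·-2 + 4·1 + 12·1 + 11·1.

0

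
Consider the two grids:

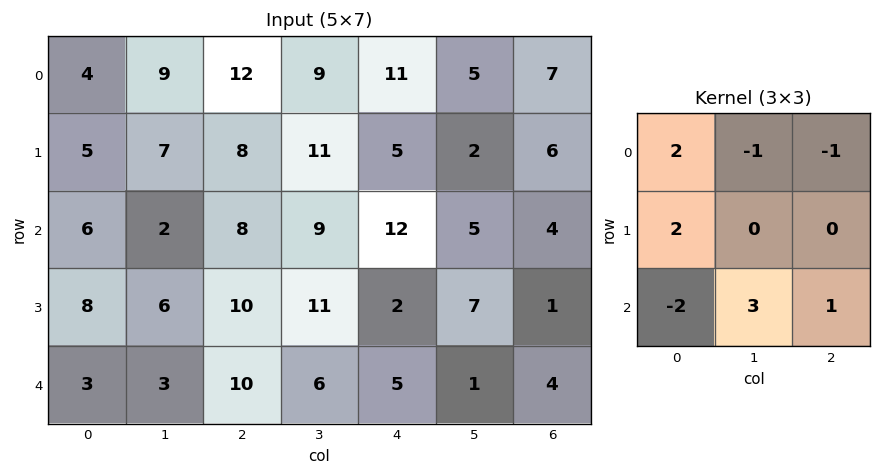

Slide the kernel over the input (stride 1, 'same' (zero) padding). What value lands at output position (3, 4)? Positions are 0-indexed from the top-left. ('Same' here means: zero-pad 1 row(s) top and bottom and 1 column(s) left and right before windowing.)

The receptive field on the zero-padded input at this output position is [9 12 5 / 11 2 7 / 6 5 1]. Elementwise product with the kernel and sum: 9·2 + 12·-1 + 5·-1 + 11·2 + 6·-2 + 5·3 + 1·1.

27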